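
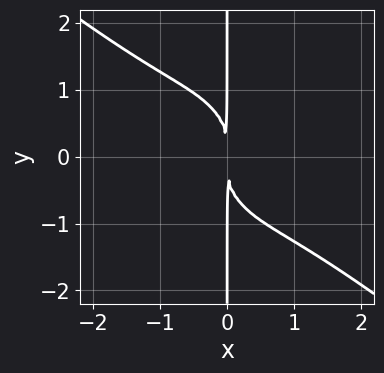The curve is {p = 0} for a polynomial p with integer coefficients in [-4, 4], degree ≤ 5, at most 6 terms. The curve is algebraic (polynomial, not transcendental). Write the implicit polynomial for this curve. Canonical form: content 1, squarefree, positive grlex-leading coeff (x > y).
2*x^4 + 2*x^3*y + x^2*y^2 + 2*x*y^3 + 3*x^2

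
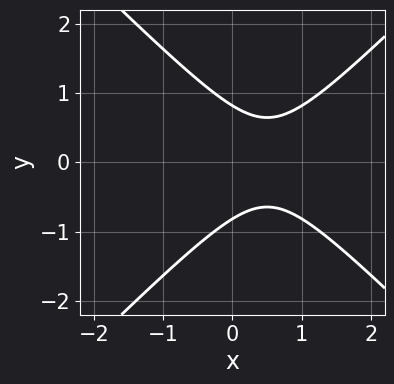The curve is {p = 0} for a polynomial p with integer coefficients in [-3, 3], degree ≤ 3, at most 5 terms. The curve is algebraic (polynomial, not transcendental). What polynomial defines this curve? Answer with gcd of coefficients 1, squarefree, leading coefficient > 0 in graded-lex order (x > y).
Degree: a generic line meets the curve in up to 2 points, so deg p = 2.
Symmetries: the y ↦ −y reflection is a symmetry, so y appears only in even powers.
From the axis intercepts and sections: the curve avoids every integer x-axis point in the box.
Matching integer coefficients to the picture gives p.

3*x^2 - 3*y^2 - 3*x + 2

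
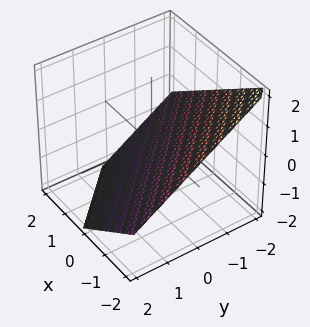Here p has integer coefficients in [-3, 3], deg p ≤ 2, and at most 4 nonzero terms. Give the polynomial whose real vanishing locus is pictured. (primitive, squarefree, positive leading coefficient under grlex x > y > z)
deg p = 1. Every cross-section is a straight line — this is a plane.
From the visible intercepts: one x-axis crossing is at x = -1; one y-axis crossing is at y = -1.
Matching integer coefficients to the picture gives p.

2*x + 2*y + 3*z + 2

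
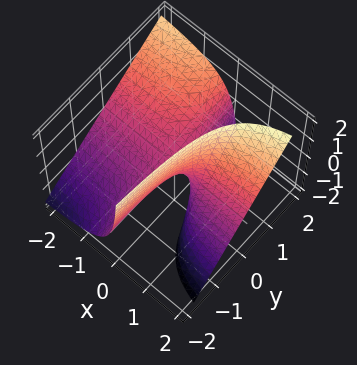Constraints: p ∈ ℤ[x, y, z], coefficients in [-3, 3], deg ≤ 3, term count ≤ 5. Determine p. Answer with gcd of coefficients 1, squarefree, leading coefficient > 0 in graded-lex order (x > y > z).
2*x*y - 2*x*z + z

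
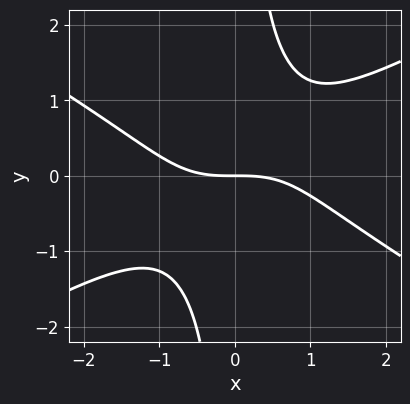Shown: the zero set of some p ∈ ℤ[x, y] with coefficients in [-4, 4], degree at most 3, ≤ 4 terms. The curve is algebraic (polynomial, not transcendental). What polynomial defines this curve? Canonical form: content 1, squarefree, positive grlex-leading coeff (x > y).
x^3 - 3*x*y^2 + 3*y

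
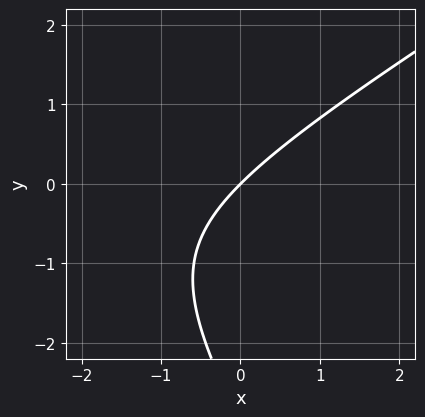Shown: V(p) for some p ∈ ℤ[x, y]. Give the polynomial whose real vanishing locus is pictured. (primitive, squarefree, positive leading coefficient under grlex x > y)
x^2 - x*y - y^2 + 3*x - 3*y

1. deg p = 2.
2. Against the integer gridlines: it crosses the y-axis at the gridline y = 0; one x-axis crossing is at x = 0.
3. Fitting integer coefficients to these (and the overall shape) gives p.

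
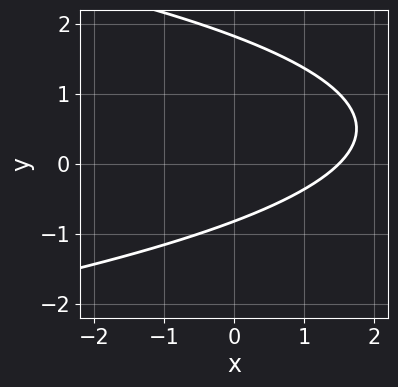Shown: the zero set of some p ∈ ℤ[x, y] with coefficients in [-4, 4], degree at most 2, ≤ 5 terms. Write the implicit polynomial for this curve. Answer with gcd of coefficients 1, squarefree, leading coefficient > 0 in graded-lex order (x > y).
2*y^2 + 2*x - 2*y - 3

(a) Degree: a generic line meets the curve in up to 2 points, so deg p = 2.
(b) The integer polynomial consistent with all of this is the stated p.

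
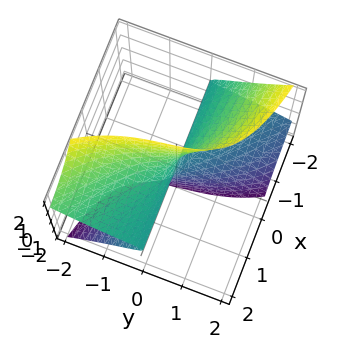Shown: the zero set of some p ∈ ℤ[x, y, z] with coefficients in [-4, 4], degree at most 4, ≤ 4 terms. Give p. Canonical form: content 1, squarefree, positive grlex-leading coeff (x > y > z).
First, the degree is 3 — no degree-2 surface has this shape.
Then, against the integer gridlines: every point of the x-axis in the box is on the surface; one y-axis crossing is at y = 0; the visible z-axis segment lies entirely on the surface.
Finally, assembling these constraints gives the stated polynomial.

2*x*y*z - 3*x*z^2 - y^3 - 2*y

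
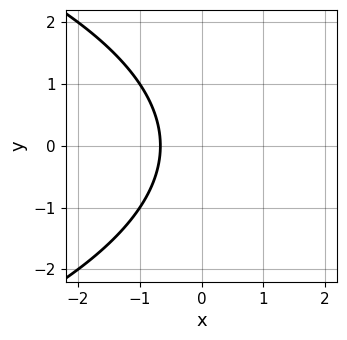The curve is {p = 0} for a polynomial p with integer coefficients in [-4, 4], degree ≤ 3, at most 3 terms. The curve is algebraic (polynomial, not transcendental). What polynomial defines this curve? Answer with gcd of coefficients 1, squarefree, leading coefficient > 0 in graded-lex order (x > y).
Degree: no degree-1 curve has this shape, so deg p = 2.
Symmetries: mirror symmetry y ↦ −y ⇒ only even powers of y.
Reading off the gridlines: it misses every integer gridline on the y-axis.
Assembling these constraints gives the stated polynomial.

y^2 + 3*x + 2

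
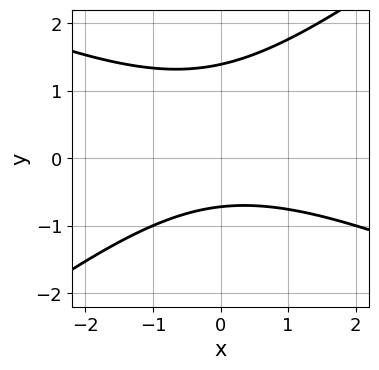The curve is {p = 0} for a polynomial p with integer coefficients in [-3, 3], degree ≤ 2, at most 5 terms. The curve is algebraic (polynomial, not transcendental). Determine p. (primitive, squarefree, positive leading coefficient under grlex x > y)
x^2 + x*y - 3*y^2 + 2*y + 3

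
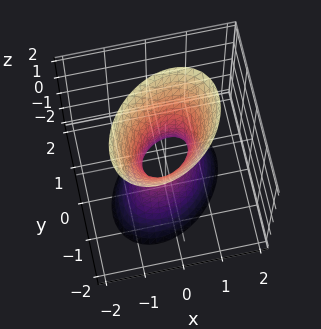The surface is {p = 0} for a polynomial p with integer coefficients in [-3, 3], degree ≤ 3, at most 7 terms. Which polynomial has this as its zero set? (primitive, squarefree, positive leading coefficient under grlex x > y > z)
3*x^2 - 2*x*y + 3*y^2 - z^2 - 1

deg p = 2. A generic line meets the surface in up to 2 points.
From the axis intercepts and sections: the surface avoids every integer z-axis point in the box.
Assembling these constraints gives the stated polynomial.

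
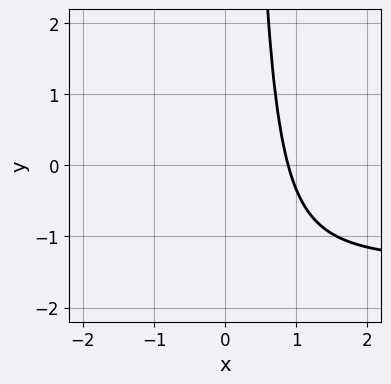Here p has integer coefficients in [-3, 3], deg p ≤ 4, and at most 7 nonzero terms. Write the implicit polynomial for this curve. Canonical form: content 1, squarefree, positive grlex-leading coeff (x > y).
deg p = 4. A generic line meets the curve in up to 4 points.
Against the integer gridlines: it misses every integer gridline on the y-axis.
Assembling these constraints gives the stated polynomial.

2*x^3*y + 3*x^3 + x^2*y + x - 3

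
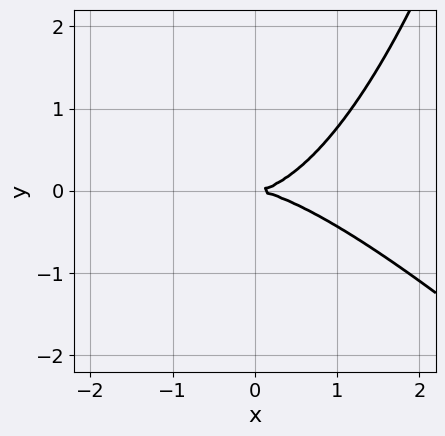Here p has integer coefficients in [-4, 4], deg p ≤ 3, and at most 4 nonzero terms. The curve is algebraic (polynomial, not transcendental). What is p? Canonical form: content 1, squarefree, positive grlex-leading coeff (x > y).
x^3 + x^2*y - 3*y^2

The degree is 3 — no degree-2 curve has this shape.
From the visible intercepts: it crosses the x-axis at the gridline x = 0; it crosses the y-axis at the gridline y = 0.
Matching integer coefficients to the picture gives p.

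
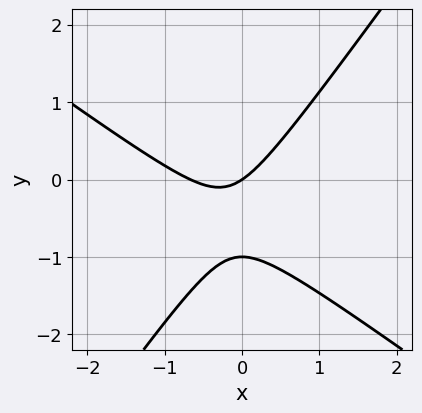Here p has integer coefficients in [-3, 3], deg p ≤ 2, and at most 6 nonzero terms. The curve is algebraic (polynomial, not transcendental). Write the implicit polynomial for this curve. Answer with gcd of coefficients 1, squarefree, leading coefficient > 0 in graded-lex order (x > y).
3*x^2 + 2*x*y - 3*y^2 + 2*x - 3*y

(a) Degree: a generic line meets the curve in up to 2 points, so deg p = 2.
(b) Observable constraints: the y-axis gridline crossings are at y ∈ {-1, 0}; it crosses the x-axis at the gridline x = 0.
(c) Together with the visible shape, these determine p as stated.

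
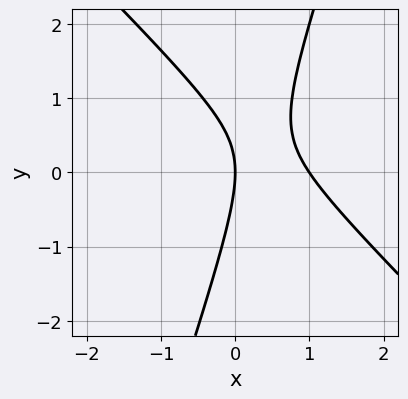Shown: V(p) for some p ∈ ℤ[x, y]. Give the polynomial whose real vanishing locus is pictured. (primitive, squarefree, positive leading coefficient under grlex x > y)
3*x^2 + 2*x*y - y^2 - 3*x

1. deg p = 2.
2. From the axis intercepts and sections: it crosses the y-axis at the gridline y = 0; the x-axis gridline crossings are at x ∈ {0, 1}.
3. Fitting integer coefficients to these (and the overall shape) gives p.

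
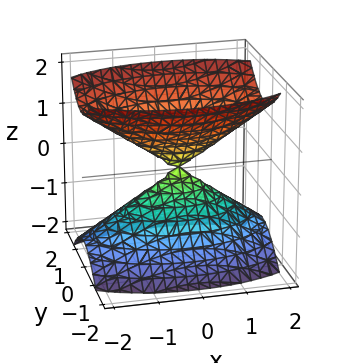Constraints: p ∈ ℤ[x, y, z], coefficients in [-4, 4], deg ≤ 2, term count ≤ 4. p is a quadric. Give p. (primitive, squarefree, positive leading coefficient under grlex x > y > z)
x^2 + 3*y^2 - 2*z^2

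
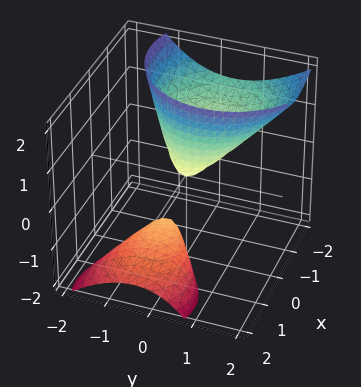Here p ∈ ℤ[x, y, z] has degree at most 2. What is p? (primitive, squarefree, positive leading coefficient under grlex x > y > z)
2*x^2 + 3*x*z + 2*y^2 - y*z - z

First, there are 2 components.
Then, degree: the shape is more complex than any degree-1 surface, so deg p = 2.
Next, checking where it meets the axes: it crosses the z-axis at the gridline z = 0; it crosses the y-axis at the gridline y = 0.
Finally, fitting integer coefficients to these (and the overall shape) gives p.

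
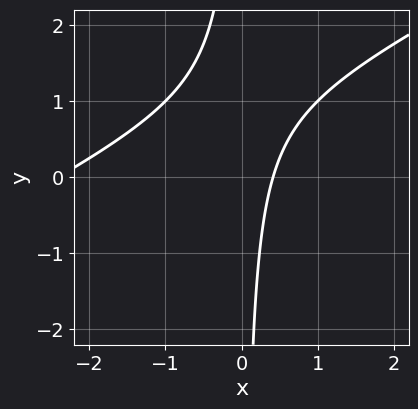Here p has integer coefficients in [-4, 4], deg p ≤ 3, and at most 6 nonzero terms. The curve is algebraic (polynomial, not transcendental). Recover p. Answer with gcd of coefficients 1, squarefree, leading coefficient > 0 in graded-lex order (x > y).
x^2 - 2*x*y + 2*x - 1

The degree is 2 — no degree-1 curve has this shape.
Reading off the gridlines: no y-intercept at any integer in the box.
These observations pin down the coefficients.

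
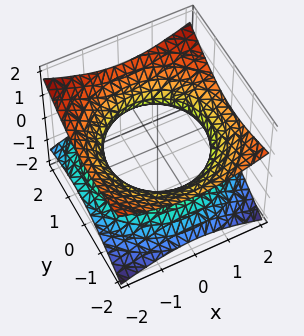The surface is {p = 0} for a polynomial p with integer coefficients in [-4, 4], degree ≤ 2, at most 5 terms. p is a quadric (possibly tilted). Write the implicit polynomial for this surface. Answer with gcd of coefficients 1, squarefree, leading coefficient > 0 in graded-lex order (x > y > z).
x^2 + y^2 + y*z - 3*z^2 - 2

1. The degree is 2 — the shape is more complex than any degree-1 surface.
2. From the visible intercepts: it misses every integer gridline on the z-axis.
3. Solving for integer coefficients yields p as stated.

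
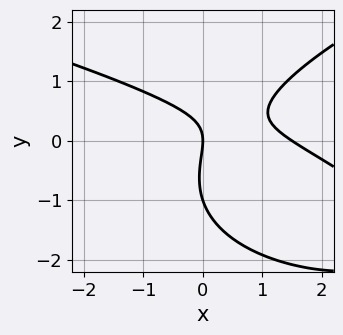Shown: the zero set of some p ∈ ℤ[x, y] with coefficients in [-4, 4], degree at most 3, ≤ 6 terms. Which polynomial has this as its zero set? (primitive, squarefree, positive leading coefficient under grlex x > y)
1. The degree is 3 — a generic line meets the curve in up to 3 points.
2. Reading off the gridlines: one x-axis crossing is at x = 0; the y-axis gridline crossings are at y ∈ {-1, 0}.
3. Solving for integer coefficients yields p as stated.

2*y^3 - 2*x^2 - 3*x*y + 2*y^2 + 3*x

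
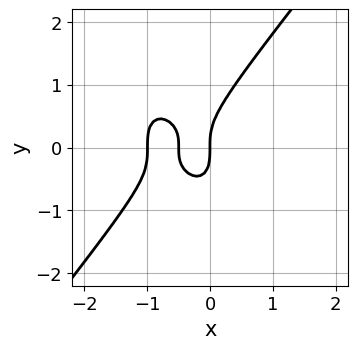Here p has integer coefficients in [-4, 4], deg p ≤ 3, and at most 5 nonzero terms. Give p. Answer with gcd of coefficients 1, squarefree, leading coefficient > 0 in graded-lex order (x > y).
First, the degree is 3 — no degree-2 curve has this shape.
Then, reading off the gridlines: it meets the y-axis at y = 0 (among the integer gridlines); among the integer gridlines, it crosses the x-axis at x ∈ {-1, 0}.
Finally, solving for integer coefficients yields p as stated.

2*x^3 - y^3 + 3*x^2 + x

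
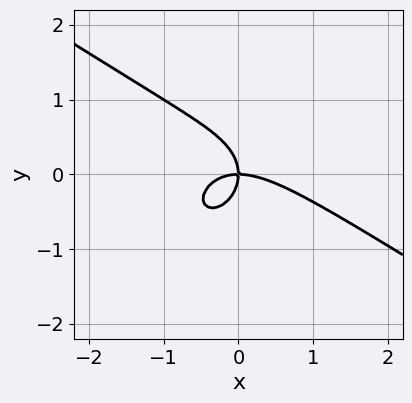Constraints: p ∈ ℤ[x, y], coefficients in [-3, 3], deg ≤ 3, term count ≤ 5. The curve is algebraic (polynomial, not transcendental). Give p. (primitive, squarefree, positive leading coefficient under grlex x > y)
First, degree: the shape is more complex than any degree-2 curve, so deg p = 3.
Then, reading off the gridlines: one y-axis crossing is at y = 0; it crosses the x-axis at the gridline x = 0.
Finally, the integer polynomial consistent with all of this is the stated p.

2*x^3 + 2*x^2*y + 3*y^3 + 3*x*y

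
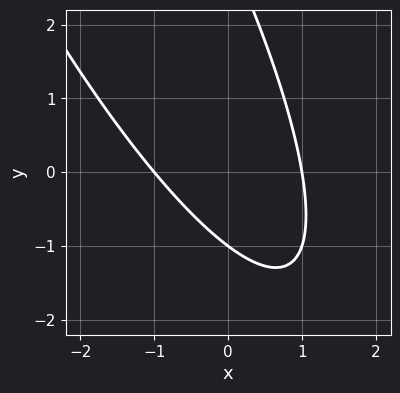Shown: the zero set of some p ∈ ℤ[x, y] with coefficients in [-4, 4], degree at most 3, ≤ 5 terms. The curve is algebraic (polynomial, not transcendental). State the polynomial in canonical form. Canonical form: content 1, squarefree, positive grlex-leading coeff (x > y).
3*x^2 + 3*x*y + y^2 - 2*y - 3

The degree is 2 — the shape is more complex than any degree-1 curve.
From the visible intercepts: it crosses the y-axis at the gridline y = -1; among the integer gridlines, it crosses the x-axis at x ∈ {-1, 1}.
Putting this together gives p.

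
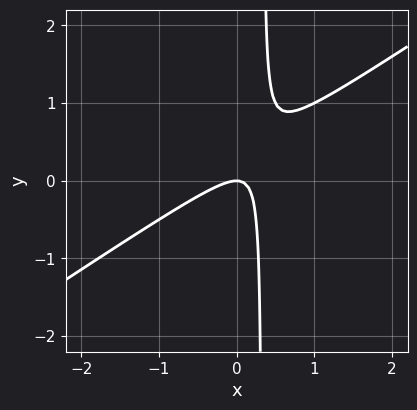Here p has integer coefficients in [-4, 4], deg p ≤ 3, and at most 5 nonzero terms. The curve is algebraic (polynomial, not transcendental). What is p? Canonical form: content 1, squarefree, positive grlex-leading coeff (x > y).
2*x^2 - 3*x*y + y

(a) deg p = 2.
(b) From the visible intercepts: one x-axis crossing is at x = 0; it crosses the y-axis at the gridline y = 0.
(c) Fitting integer coefficients to these (and the overall shape) gives p.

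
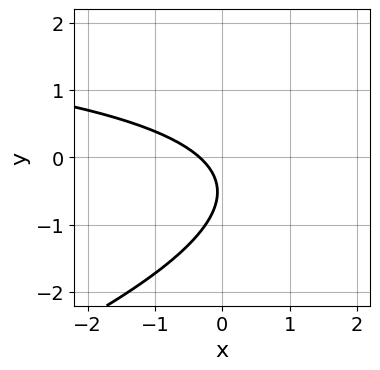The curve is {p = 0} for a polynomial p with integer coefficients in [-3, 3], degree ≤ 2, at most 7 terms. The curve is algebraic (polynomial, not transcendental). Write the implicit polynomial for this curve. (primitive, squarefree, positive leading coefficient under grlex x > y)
x*y - 3*y^2 - 3*x - 3*y - 1

(a) The degree is 2 — the shape is more complex than any degree-1 curve.
(b) Checking where it meets the axes: the curve avoids every integer y-axis point in the box.
(c) The integer polynomial consistent with all of this is the stated p.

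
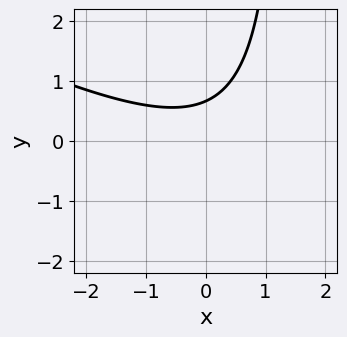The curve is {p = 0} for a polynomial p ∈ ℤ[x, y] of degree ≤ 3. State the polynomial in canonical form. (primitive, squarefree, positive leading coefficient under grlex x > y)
x^2 + 2*x*y - 3*y + 2

(a) deg p = 2.
(b) Against the integer gridlines: it misses every integer gridline on the x-axis.
(c) Fitting integer coefficients to these (and the overall shape) gives p.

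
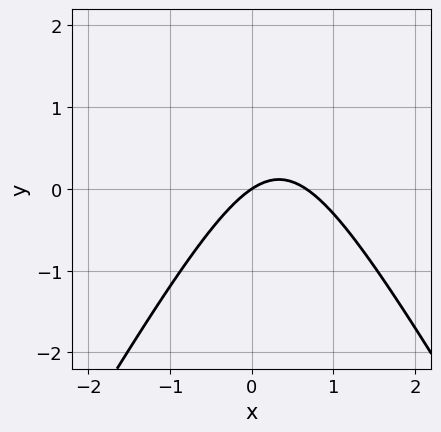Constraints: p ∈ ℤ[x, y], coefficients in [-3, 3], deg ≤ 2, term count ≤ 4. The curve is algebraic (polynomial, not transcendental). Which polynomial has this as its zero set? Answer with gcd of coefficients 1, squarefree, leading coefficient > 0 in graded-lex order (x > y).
deg p = 2. A generic line meets the curve in up to 2 points.
Against the integer gridlines: one x-axis crossing is at x = 0; it meets the y-axis at y = 0 (among the integer gridlines).
Fitting integer coefficients to these (and the overall shape) gives p.

3*x^2 - y^2 - 2*x + 3*y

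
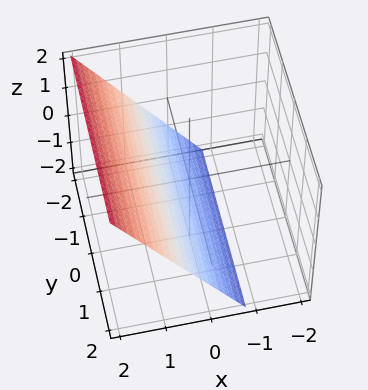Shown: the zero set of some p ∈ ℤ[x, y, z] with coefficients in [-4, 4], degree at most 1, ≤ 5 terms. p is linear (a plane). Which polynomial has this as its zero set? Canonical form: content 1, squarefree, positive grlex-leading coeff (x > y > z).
3*x - 2*z - 2

(a) deg p = 1.
(b) Checking where it meets the axes: one z-axis crossing is at z = -1; it misses every integer gridline on the y-axis.
(c) The integer polynomial consistent with all of this is the stated p.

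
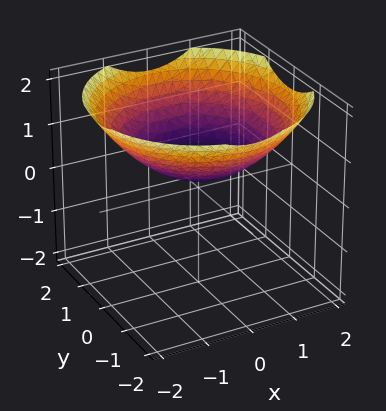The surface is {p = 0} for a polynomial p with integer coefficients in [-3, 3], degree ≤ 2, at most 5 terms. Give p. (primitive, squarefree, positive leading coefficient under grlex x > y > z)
1. deg p = 2. No degree-1 surface has this shape.
2. Symmetry: every cross-section ⟂ z is a circle, so x, y appear only via x² + y².
3. From the axis intercepts and sections: a circular section at z = 1 has radius between 1 and 2; it misses every integer gridline on the x-axis; the surface avoids every integer y-axis point in the box.
4. The integer polynomial consistent with all of this is the stated p.

x^2 + y^2 - 3*z + 1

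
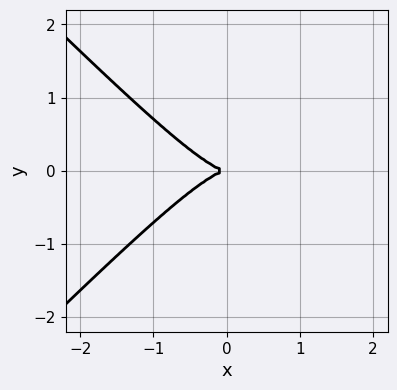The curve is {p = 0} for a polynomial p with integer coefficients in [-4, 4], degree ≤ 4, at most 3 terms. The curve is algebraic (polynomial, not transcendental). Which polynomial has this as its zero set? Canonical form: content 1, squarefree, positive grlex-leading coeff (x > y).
x^3 - x*y^2 + y^2

The degree is 3 — no degree-2 curve has this shape.
Symmetries: it's symmetric under y → −y, forcing even powers of y.
Checking where it meets the axes: it crosses the y-axis at the gridline y = 0; one x-axis crossing is at x = 0.
These observations pin down the coefficients.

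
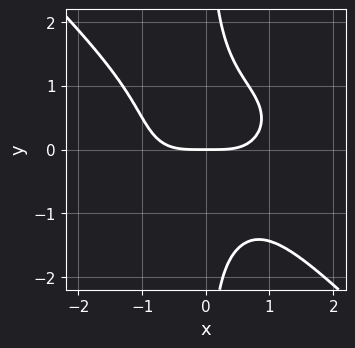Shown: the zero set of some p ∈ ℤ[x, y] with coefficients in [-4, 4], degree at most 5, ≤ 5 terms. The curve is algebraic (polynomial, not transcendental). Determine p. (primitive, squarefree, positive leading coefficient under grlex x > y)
x^4 + x^2*y^2 + 2*x*y^3 - 2*y

First, the degree is 4 — no degree-3 curve has this shape.
Then, checking where it meets the axes: it meets the x-axis at x = 0 (among the integer gridlines); one y-axis crossing is at y = 0.
Finally, the integer polynomial consistent with all of this is the stated p.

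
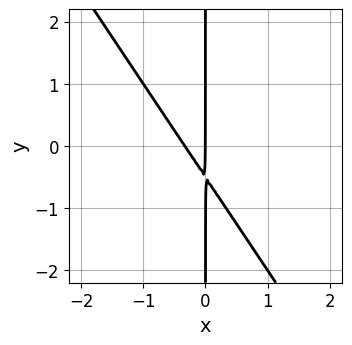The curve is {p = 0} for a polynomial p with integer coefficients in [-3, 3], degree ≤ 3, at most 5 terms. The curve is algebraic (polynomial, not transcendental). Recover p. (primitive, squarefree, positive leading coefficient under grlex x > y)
3*x^2 + 2*x*y + x

The degree is 2 — a generic line meets the curve in up to 2 points.
Observable constraints: one x-axis crossing is at x = 0; the visible y-axis segment lies entirely on the curve.
Matching integer coefficients to the picture gives p.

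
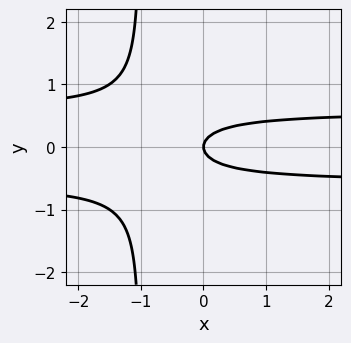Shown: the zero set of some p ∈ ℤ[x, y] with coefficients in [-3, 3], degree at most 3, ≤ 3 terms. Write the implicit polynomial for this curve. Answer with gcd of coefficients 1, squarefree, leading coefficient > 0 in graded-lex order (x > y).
deg p = 3. No degree-2 curve has this shape.
Symmetries: it's symmetric under y → −y, forcing even powers of y.
Reading off the gridlines: it meets the y-axis at y = 0 (among the integer gridlines); it crosses the x-axis at the gridline x = 0.
Matching integer coefficients to the picture gives p.

3*x*y^2 + 3*y^2 - x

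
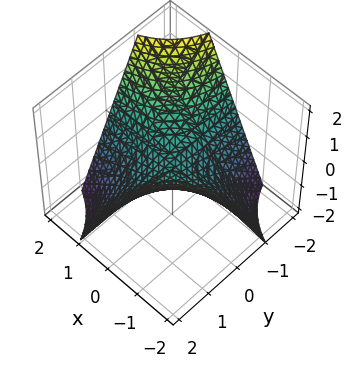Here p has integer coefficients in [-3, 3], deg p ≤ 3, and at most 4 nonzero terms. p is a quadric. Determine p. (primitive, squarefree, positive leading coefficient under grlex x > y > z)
1. The degree is 2 — a hyperbolic paraboloid; a quadric.
2. Reading off the gridlines: the visible y-axis segment lies entirely on the surface; the visible x-axis segment lies entirely on the surface; it crosses the z-axis at the gridline z = 0.
3. The integer polynomial consistent with all of this is the stated p.

x*y + z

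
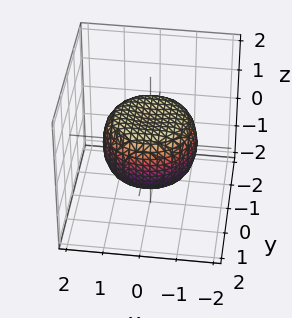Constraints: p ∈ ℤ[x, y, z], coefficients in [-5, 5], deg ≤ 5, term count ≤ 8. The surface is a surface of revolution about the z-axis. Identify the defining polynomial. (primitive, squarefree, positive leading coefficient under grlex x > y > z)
1. deg p = 4. A generic line meets the surface in up to 4 points.
2. Symmetries: rotational symmetry about the z-axis ⇒ p depends on x, y only through x² + y².
3. Against the integer gridlines: a circular section at z = 0 has radius between 1 and 2.
4. Matching integer coefficients to the picture gives p.

2*x^4 + 4*x^2*y^2 + 2*y^4 - 2*x^2 - 2*y^2 + 3*z^2 - 2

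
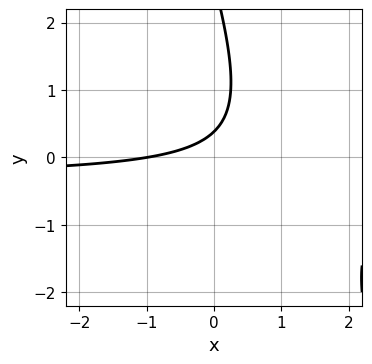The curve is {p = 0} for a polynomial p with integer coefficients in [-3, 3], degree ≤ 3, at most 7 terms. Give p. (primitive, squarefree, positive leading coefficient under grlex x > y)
1. The degree is 2 — no degree-1 curve has this shape.
2. Against the integer gridlines: it crosses the x-axis at the gridline x = -1.
3. Matching integer coefficients to the picture gives p.

3*x*y + y^2 + x - 3*y + 1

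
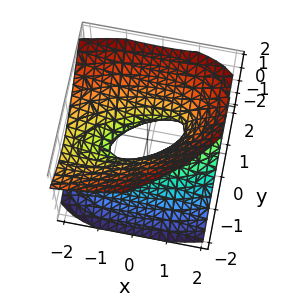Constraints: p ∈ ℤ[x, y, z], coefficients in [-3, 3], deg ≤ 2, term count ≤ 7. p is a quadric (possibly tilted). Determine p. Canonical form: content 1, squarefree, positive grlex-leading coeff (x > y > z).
x^2 - 2*x*y + 2*x*z + 3*y^2 - 3*z^2 - 1

deg p = 2. The shape is more complex than any degree-1 surface.
From the visible intercepts: the x-axis gridline crossings are at x ∈ {-1, 1}; no z-intercept at any integer in the box.
Fitting integer coefficients to these (and the overall shape) gives p.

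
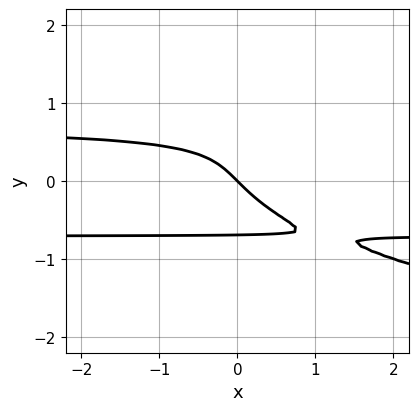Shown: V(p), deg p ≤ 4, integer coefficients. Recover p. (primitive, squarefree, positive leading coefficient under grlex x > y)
(a) deg p = 4.
(b) Reading off the gridlines: one x-axis crossing is at x = 0; it meets the y-axis at y = 0 (among the integer gridlines).
(c) These observations pin down the coefficients.

3*y^4 - 2*x*y^2 + x + y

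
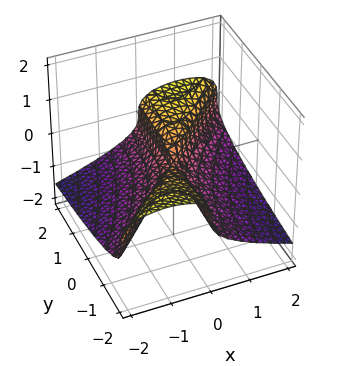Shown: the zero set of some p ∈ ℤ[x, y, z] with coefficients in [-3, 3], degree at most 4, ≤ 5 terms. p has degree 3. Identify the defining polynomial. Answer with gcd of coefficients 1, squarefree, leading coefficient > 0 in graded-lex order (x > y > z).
3*z^3 + x^2 - x*y

(a) deg p = 3. The shape is more complex than any degree-2 surface.
(b) Against the integer gridlines: it crosses the x-axis at the gridline x = 0; the visible y-axis segment lies entirely on the surface.
(c) Fitting integer coefficients to these (and the overall shape) gives p.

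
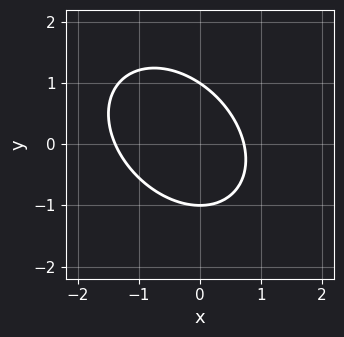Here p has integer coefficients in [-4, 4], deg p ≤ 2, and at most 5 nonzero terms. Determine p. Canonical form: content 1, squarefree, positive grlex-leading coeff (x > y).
1. deg p = 2.
2. From the visible intercepts: among the integer gridlines, it crosses the y-axis at y ∈ {-1, 1}.
3. Putting this together gives p.

3*x^2 + 2*x*y + 3*y^2 + 2*x - 3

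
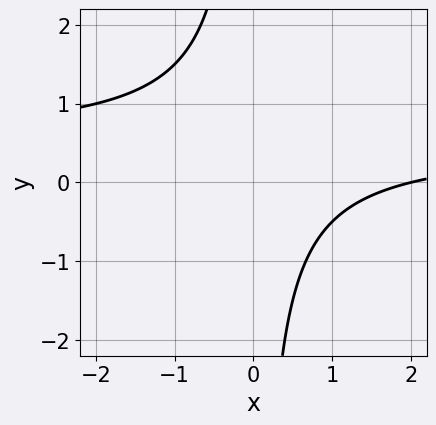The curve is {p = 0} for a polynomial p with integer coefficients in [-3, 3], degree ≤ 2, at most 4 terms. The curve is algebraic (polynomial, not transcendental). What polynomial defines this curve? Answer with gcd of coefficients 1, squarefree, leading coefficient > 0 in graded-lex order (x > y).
deg p = 2. A generic line meets the curve in up to 2 points.
Against the integer gridlines: it crosses the x-axis at the gridline x = 2; it misses every integer gridline on the y-axis.
The integer polynomial consistent with all of this is the stated p.

2*x*y - x + 2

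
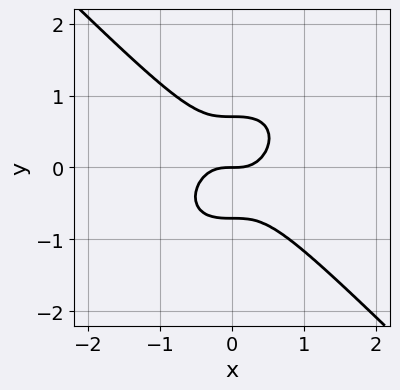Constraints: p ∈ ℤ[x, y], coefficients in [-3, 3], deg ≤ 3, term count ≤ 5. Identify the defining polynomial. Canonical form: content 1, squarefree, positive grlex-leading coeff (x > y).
(a) The degree is 3 — no degree-2 curve has this shape.
(b) Observable constraints: one y-axis crossing is at y = 0; one x-axis crossing is at x = 0.
(c) These observations pin down the coefficients.

2*x^3 + 2*y^3 - y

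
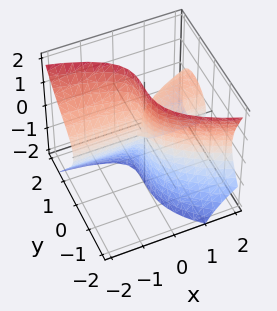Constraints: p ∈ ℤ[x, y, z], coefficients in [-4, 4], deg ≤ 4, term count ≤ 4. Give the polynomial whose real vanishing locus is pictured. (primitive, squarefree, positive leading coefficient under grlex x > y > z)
(a) deg p = 3. The shape is more complex than any degree-2 surface.
(b) Observable constraints: one y-axis crossing is at y = 0; the visible z-axis segment lies entirely on the surface; every point of the x-axis in the box is on the surface.
(c) The integer polynomial consistent with all of this is the stated p.

x*y*z + 2*x*z^2 + 2*y^3 - 3*x*y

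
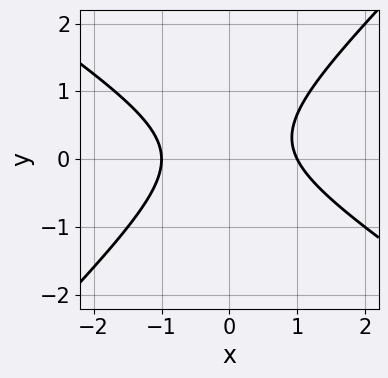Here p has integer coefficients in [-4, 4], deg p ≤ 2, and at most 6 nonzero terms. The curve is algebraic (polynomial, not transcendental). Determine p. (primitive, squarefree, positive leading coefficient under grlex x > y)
(a) The degree is 2 — the shape is more complex than any degree-1 curve.
(b) From the visible intercepts: the x-axis gridline crossings are at x ∈ {-1, 1}; no y-intercept at any integer in the box.
(c) Matching integer coefficients to the picture gives p.

2*x^2 + x*y - 3*y^2 + y - 2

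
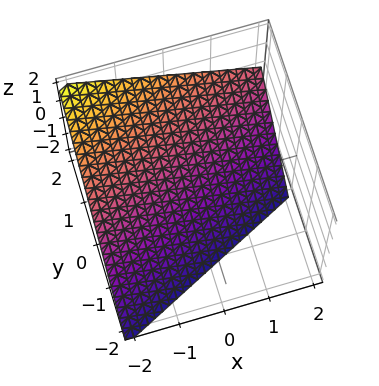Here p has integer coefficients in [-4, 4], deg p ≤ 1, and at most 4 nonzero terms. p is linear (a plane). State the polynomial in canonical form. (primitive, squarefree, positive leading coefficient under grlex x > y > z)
x - 2*y + 2*z + 2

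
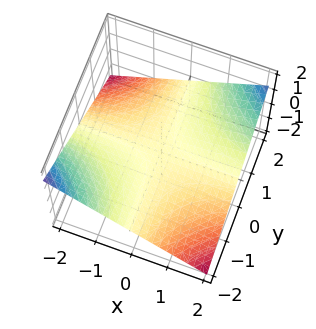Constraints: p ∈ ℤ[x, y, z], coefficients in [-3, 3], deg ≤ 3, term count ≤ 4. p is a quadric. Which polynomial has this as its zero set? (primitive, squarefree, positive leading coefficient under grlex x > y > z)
First, deg p = 2. A saddle surface; a quadric.
Next, reading off the gridlines: it crosses the z-axis at the gridline z = 0; the visible x-axis segment lies entirely on the surface; the visible y-axis segment lies entirely on the surface.
Finally, assembling these constraints gives the stated polynomial.

x*y - 3*z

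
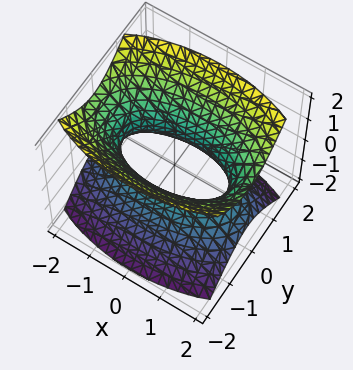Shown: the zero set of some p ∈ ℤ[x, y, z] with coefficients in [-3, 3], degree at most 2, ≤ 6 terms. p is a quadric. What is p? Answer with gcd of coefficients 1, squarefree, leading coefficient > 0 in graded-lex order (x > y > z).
(a) Degree: one connected sheet with a waist; a quadric, so deg p = 2.
(b) Symmetries: mirror symmetry y ↦ −y ⇒ only even powers of y; mirror symmetry x ↦ −x ⇒ only even powers of x; the z ↦ −z reflection is a symmetry, so z appears only in even powers.
(c) Reading off the gridlines: the surface avoids every integer z-axis point in the box.
(d) Matching integer coefficients to the picture gives p.

x^2 + 3*y^2 - 2*z^2 - 2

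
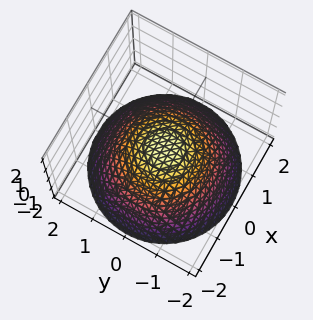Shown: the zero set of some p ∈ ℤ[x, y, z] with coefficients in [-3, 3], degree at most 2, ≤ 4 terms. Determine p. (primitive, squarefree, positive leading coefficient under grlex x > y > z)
x^2 + y^2 + 2*z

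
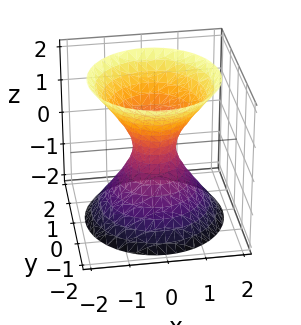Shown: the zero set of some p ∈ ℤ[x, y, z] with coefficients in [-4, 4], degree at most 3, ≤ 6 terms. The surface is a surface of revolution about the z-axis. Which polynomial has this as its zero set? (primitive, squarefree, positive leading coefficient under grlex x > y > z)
3*x^2 + 3*y^2 - 2*z^2 - 1

Degree: a generic line meets the surface in up to 2 points, so deg p = 2.
Symmetry: the surface is invariant under rotation about z: p = q(x² + y², z).
From the axis intercepts and sections: it misses every integer gridline on the z-axis; a circular section at z = -1 has radius exactly 1.
Solving for integer coefficients yields p as stated.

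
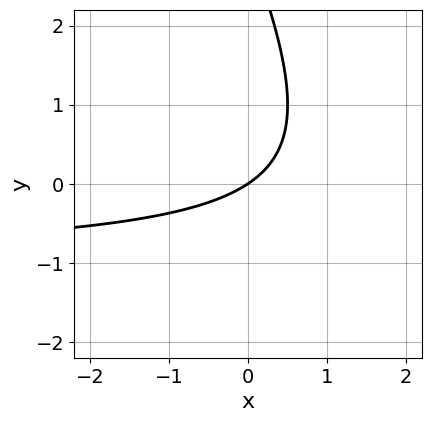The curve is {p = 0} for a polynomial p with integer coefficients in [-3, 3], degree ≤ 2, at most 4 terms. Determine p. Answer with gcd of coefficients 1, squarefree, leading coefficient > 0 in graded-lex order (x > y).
1. deg p = 2.
2. Observable constraints: it meets the y-axis at y = 0 (among the integer gridlines); one x-axis crossing is at x = 0.
3. Together with the visible shape, these determine p as stated.

2*x*y + y^2 + 2*x - 3*y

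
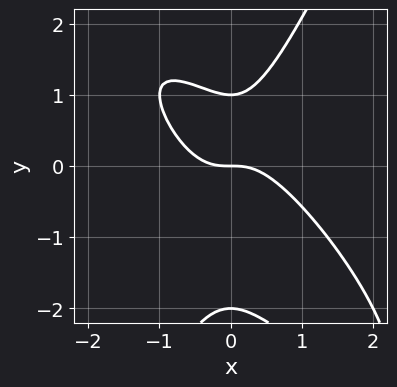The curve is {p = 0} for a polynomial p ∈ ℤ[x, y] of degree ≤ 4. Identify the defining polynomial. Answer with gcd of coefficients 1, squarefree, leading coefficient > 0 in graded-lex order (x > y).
3*x^3 + 3*x^2*y - y^3 - y^2 + 2*y

First, the degree is 3 — the shape is more complex than any degree-2 curve.
Next, against the integer gridlines: it meets the x-axis at x = 0 (among the integer gridlines); the y-axis gridline crossings are at y ∈ {-2, 0, 1}.
Finally, solving for integer coefficients yields p as stated.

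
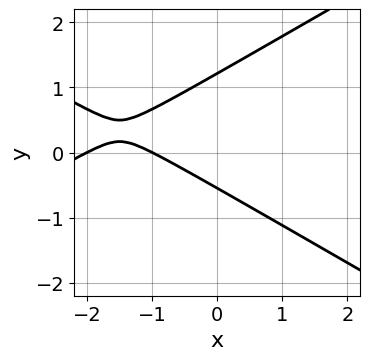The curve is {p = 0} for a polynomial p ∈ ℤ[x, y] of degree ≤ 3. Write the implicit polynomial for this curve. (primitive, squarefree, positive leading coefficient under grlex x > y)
deg p = 2.
From the axis intercepts and sections: the x-axis gridline crossings are at x ∈ {-2, -1}.
Together with the visible shape, these determine p as stated.

x^2 - 3*y^2 + 3*x + 2*y + 2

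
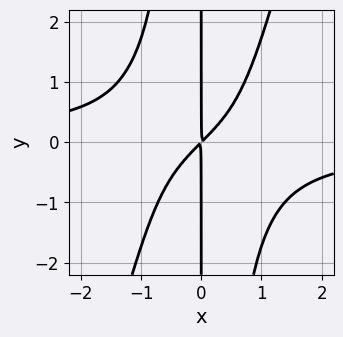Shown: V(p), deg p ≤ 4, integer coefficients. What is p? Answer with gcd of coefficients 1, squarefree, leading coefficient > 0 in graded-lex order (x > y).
3*x^3*y - x^2*y^2 + 3*x^2 - 3*x*y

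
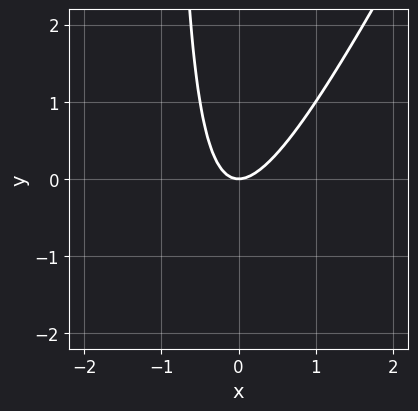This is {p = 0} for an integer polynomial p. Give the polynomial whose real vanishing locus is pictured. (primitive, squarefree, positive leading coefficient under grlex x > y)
(a) deg p = 2. No degree-1 curve has this shape.
(b) Observable constraints: it meets the x-axis at x = 0 (among the integer gridlines); it meets the y-axis at y = 0 (among the integer gridlines).
(c) Matching integer coefficients to the picture gives p.

2*x^2 - x*y - y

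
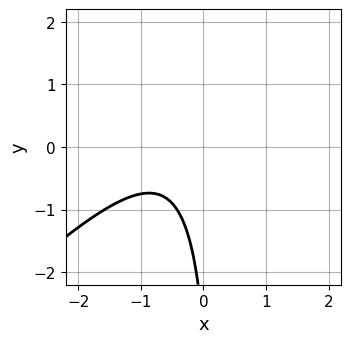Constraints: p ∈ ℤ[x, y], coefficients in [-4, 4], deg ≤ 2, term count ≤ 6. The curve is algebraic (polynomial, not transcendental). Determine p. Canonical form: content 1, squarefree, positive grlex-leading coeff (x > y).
3*x^2 - 3*x*y + 3*x + y + 3

(a) The degree is 2 — no degree-1 curve has this shape.
(b) Reading off the gridlines: no x-intercept at any integer in the box; it misses every integer gridline on the y-axis.
(c) Assembling these constraints gives the stated polynomial.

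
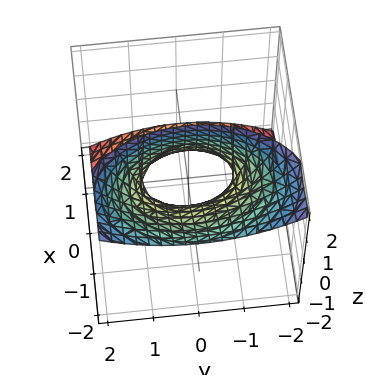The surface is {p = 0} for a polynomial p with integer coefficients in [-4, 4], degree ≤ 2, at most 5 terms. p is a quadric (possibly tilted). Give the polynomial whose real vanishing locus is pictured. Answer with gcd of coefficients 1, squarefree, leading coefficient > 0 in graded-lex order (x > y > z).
2*x^2 + 3*x*z + y^2 - 1

First, the degree is 2 — no degree-1 surface has this shape.
Then, checking where it meets the axes: the y-axis gridline crossings are at y ∈ {-1, 1}; it misses every integer gridline on the z-axis.
Finally, together with the visible shape, these determine p as stated.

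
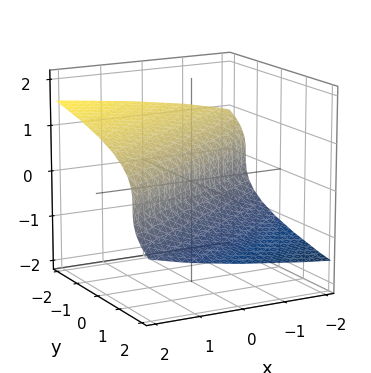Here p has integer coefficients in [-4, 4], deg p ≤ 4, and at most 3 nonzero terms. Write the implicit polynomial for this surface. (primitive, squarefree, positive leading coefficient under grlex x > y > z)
3*z^3 - 2*x + 3*y

1. Degree: no degree-2 surface has this shape, so deg p = 3.
2. Checking where it meets the axes: one y-axis crossing is at y = 0; it crosses the x-axis at the gridline x = 0.
3. Together with the visible shape, these determine p as stated.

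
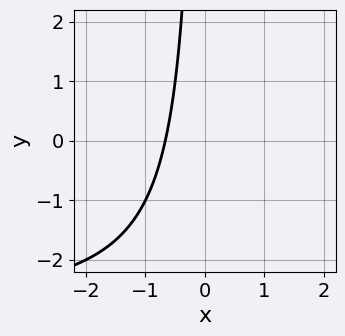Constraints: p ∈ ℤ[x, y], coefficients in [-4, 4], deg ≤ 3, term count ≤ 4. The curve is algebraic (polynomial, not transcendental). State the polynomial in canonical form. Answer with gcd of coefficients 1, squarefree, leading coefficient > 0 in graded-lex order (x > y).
x*y + 3*x + 2

First, the degree is 2 — the shape is more complex than any degree-1 curve.
Next, observable constraints: it misses every integer gridline on the y-axis.
Finally, assembling these constraints gives the stated polynomial.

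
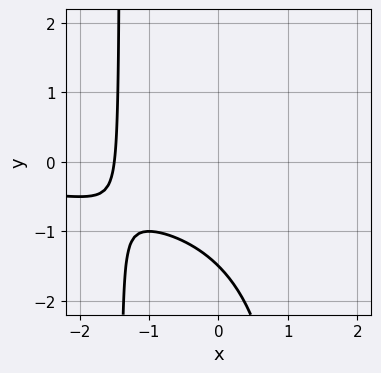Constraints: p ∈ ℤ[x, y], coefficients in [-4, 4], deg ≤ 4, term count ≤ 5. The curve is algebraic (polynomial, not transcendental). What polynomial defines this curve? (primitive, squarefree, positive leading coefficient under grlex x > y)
Degree: no degree-2 curve has this shape, so deg p = 3.
Solving for integer coefficients yields p as stated.

x^2*y - 2*x - 2*y - 3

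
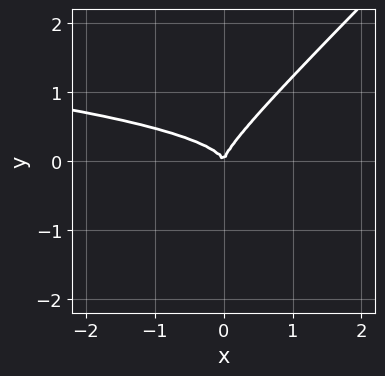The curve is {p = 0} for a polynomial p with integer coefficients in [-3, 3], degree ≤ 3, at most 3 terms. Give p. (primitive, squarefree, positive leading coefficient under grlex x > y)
3*x*y^2 - 3*y^3 + x^2

1. Degree: the shape is more complex than any degree-2 curve, so deg p = 3.
2. Observable constraints: it meets the y-axis at y = 0 (among the integer gridlines); it crosses the x-axis at the gridline x = 0.
3. Together with the visible shape, these determine p as stated.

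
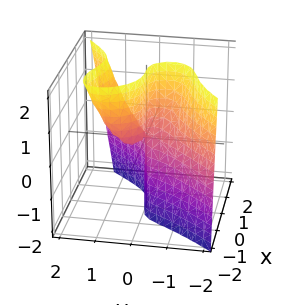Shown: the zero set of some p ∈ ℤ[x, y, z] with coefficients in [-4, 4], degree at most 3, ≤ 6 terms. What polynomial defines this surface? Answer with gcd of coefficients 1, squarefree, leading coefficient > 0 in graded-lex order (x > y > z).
First, the degree is 3 — the shape is more complex than any degree-2 surface.
Next, from the axis intercepts and sections: it crosses the x-axis at the gridline x = 0; every point of the z-axis in the box is on the surface; it meets the y-axis at y = 0 (among the integer gridlines).
Finally, together with the visible shape, these determine p as stated.

x^3 - y^3 - x*y + y*z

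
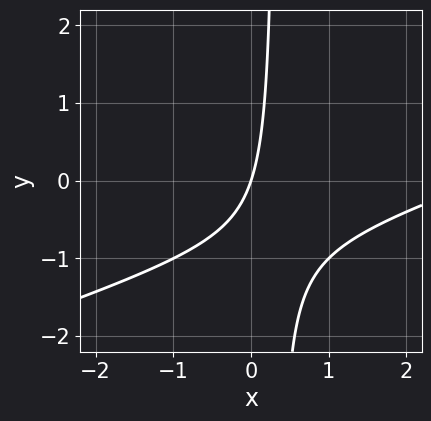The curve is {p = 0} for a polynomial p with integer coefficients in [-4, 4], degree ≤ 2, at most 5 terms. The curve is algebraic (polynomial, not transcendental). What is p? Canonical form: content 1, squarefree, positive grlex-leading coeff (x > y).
First, deg p = 2. The shape is more complex than any degree-1 curve.
Then, from the axis intercepts and sections: one y-axis crossing is at y = 0; it meets the x-axis at x = 0 (among the integer gridlines).
Finally, the integer polynomial consistent with all of this is the stated p.

x^2 - 3*x*y - 3*x + y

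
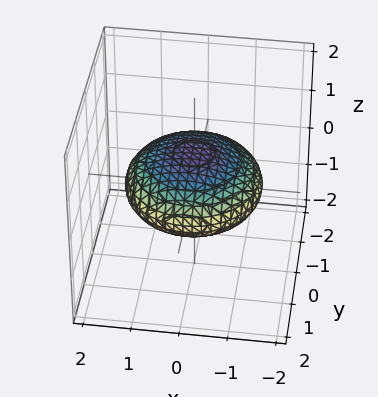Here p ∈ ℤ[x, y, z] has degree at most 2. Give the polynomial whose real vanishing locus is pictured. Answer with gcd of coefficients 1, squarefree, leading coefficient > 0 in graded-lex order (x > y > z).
First, deg p = 2. A closed, bounded, convex surface; a quadric.
Then, symmetries: it's symmetric under z → −z, forcing even powers of z; the surface is invariant under rotation about z: p = q(x² + y², z).
Next, against the integer gridlines: a circular section at z = 0 has radius between 1 and 2.
Finally, matching integer coefficients to the picture gives p.

x^2 + y^2 + 3*z^2 - 2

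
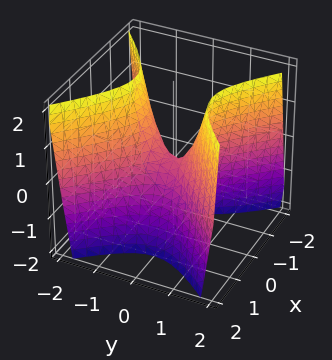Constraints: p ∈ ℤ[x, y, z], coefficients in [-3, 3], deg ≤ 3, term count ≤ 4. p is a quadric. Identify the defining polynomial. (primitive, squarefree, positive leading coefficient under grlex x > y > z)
2*x^2 - 2*y^2 + z

(a) deg p = 2.
(b) Symmetries: it's symmetric under x → −x, forcing even powers of x; the y ↦ −y reflection is a symmetry, so y appears only in even powers.
(c) From the visible intercepts: one y-axis crossing is at y = 0; it meets the z-axis at z = 0 (among the integer gridlines); one x-axis crossing is at x = 0.
(d) Solving for integer coefficients yields p as stated.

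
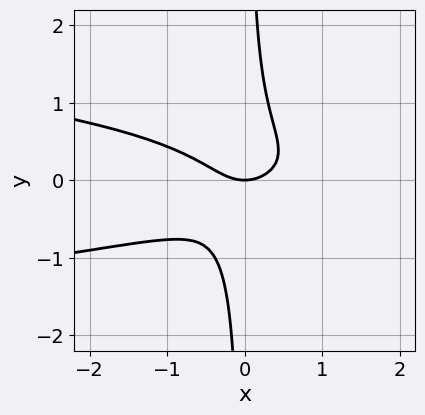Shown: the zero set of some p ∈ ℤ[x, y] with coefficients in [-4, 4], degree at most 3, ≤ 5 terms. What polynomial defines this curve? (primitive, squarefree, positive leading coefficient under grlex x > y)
3*x*y^2 + x^2 - y

(a) The degree is 3 — the shape is more complex than any degree-2 curve.
(b) From the visible intercepts: it crosses the y-axis at the gridline y = 0; one x-axis crossing is at x = 0.
(c) Assembling these constraints gives the stated polynomial.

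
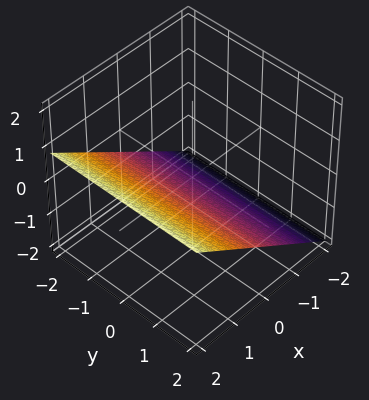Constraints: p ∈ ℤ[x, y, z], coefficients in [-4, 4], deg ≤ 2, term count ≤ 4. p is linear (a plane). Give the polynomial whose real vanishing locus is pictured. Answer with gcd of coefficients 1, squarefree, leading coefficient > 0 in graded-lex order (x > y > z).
First, degree: every cross-section is a straight line — this is a plane, so deg p = 1.
Then, against the integer gridlines: no y-intercept at any integer in the box; one x-axis crossing is at x = 1.
Finally, solving for integer coefficients yields p as stated.

2*x - 3*z - 2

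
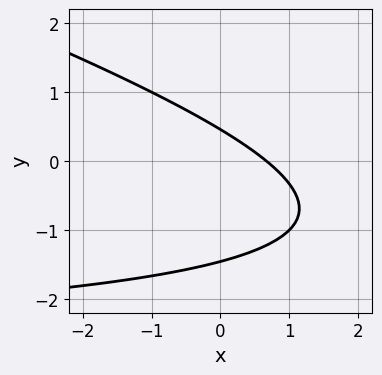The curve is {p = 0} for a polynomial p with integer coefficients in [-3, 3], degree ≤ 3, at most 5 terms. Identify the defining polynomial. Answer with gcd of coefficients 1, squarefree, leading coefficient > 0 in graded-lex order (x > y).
deg p = 2. The shape is more complex than any degree-1 curve.
The integer polynomial consistent with all of this is the stated p.

x*y + 3*y^2 + 3*x + 3*y - 2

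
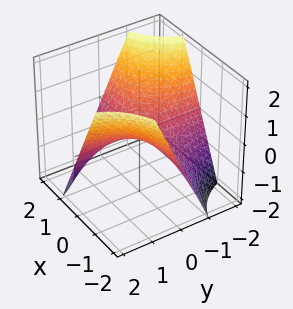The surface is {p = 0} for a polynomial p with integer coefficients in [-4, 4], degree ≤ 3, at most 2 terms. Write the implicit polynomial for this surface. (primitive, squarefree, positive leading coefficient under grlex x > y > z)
First, degree: a hyperbolic paraboloid; a quadric, so deg p = 2.
Next, checking where it meets the axes: every point of the x-axis in the box is on the surface; it crosses the z-axis at the gridline z = 0; the visible y-axis segment lies entirely on the surface.
Finally, assembling these constraints gives the stated polynomial.

x*y + z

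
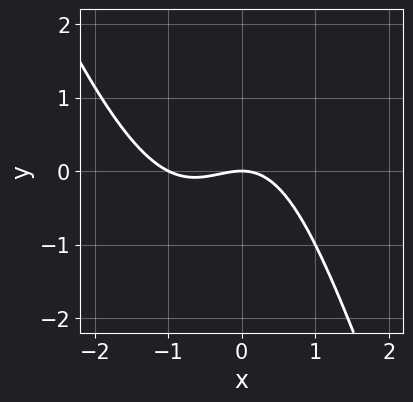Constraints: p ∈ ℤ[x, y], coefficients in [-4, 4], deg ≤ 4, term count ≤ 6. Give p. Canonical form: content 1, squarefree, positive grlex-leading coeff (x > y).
1. deg p = 3. No degree-2 curve has this shape.
2. Against the integer gridlines: it crosses the y-axis at the gridline y = 0; the x-axis gridline crossings are at x ∈ {-1, 0}.
3. The integer polynomial consistent with all of this is the stated p.

2*x^3 + x^2*y + 2*x^2 + 3*y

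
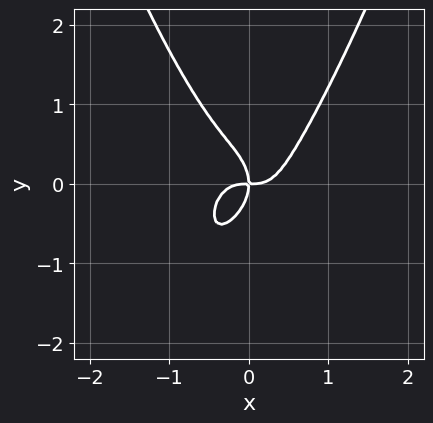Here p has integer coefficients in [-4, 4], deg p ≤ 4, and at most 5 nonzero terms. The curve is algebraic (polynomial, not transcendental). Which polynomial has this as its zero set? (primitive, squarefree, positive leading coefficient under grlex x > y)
3*x^4 - y^3 - x*y

(a) Degree: no degree-3 curve has this shape, so deg p = 4.
(b) From the axis intercepts and sections: it crosses the y-axis at the gridline y = 0; it meets the x-axis at x = 0 (among the integer gridlines).
(c) Assembling these constraints gives the stated polynomial.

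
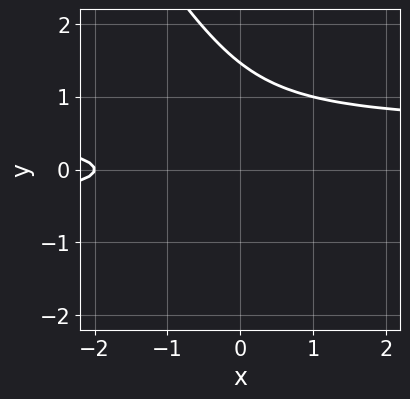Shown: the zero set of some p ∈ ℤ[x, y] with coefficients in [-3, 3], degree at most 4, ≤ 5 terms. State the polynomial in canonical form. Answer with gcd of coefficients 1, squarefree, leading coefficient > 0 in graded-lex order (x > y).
1. deg p = 3.
2. Reading off the gridlines: one x-axis crossing is at x = -2.
3. Fitting integer coefficients to these (and the overall shape) gives p.

3*x*y^2 + 2*y^3 - 2*y^2 - x - 2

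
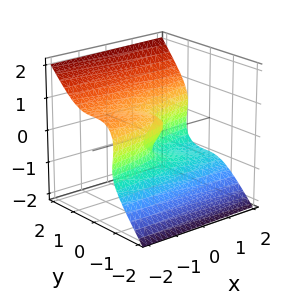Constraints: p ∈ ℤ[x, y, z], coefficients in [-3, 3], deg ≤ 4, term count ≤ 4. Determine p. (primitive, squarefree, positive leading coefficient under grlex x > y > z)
3*y^3 - 3*z^3 - x + z

1. deg p = 3.
2. Reading off the gridlines: one z-axis crossing is at z = 0; it meets the x-axis at x = 0 (among the integer gridlines); it meets the y-axis at y = 0 (among the integer gridlines).
3. These observations pin down the coefficients.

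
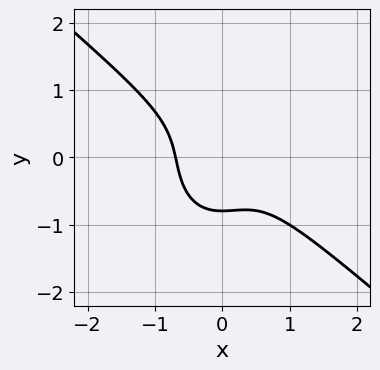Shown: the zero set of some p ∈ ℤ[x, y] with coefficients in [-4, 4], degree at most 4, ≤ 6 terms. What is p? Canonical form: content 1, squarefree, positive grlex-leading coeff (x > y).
3*x^3 + 2*x^2*y + 2*y^3 + 1

(a) Degree: the shape is more complex than any degree-2 curve, so deg p = 3.
(b) Solving for integer coefficients yields p as stated.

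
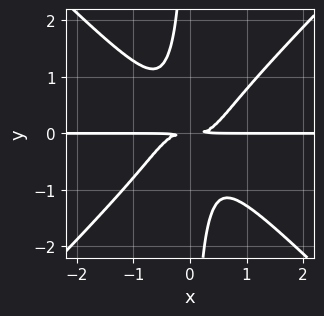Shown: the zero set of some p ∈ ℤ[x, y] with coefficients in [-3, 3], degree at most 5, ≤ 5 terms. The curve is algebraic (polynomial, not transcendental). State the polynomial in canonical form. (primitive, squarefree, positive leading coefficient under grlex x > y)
2*x^3*y - 2*x*y^3 - y^2

First, deg p = 4. A generic line meets the curve in up to 4 points.
Next, against the integer gridlines: the visible x-axis segment lies entirely on the curve.
Finally, fitting integer coefficients to these (and the overall shape) gives p.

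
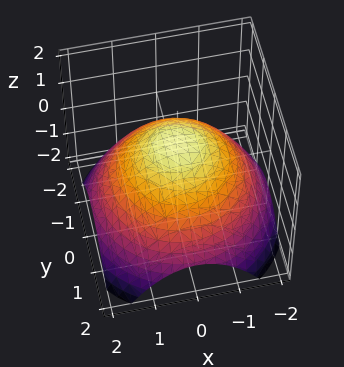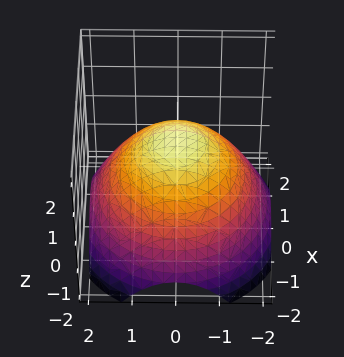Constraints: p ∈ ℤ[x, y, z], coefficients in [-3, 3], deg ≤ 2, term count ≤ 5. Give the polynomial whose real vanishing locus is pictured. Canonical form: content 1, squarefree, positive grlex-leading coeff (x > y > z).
x^2 + y^2 + 2*z - 2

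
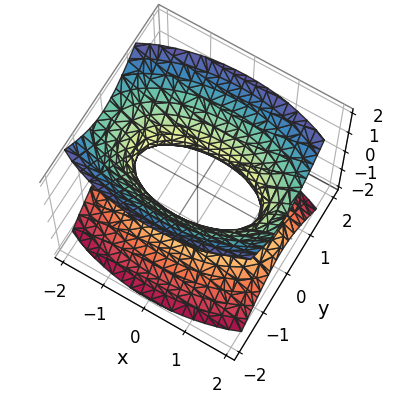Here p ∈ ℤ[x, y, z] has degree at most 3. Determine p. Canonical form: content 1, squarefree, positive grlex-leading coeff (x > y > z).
1. deg p = 2.
2. Symmetries: it's symmetric under z → −z, forcing even powers of z; the x ↦ −x reflection is a symmetry, so x appears only in even powers; it's symmetric under y → −y, forcing even powers of y.
3. From the axis intercepts and sections: the surface avoids every integer z-axis point in the box.
4. Putting this together gives p.

x^2 + 3*y^2 - 2*z^2 - 2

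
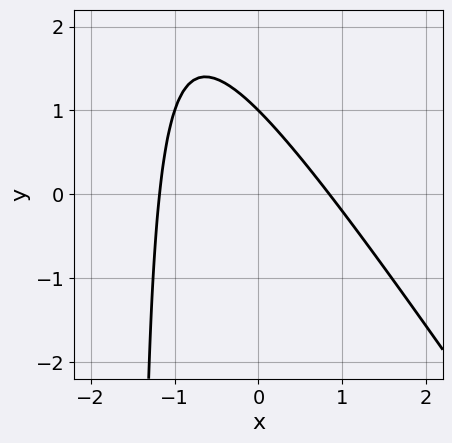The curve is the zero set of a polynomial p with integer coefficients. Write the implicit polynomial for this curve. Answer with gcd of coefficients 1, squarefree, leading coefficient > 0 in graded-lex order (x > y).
3*x^2 + 2*x*y + x + 3*y - 3

deg p = 2. No degree-1 curve has this shape.
Observable constraints: it crosses the y-axis at the gridline y = 1.
The integer polynomial consistent with all of this is the stated p.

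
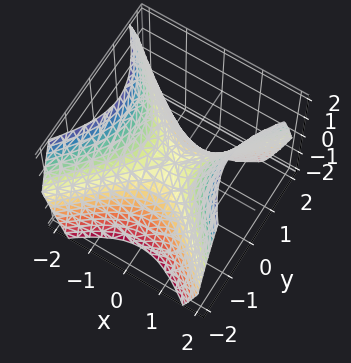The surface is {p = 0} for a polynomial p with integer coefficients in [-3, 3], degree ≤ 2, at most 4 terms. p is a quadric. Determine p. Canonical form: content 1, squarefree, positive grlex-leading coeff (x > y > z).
x^2 - y^2 - z

1. Degree: a hyperbolic paraboloid; a quadric, so deg p = 2.
2. Symmetries: it's symmetric under x → −x, forcing even powers of x; it's symmetric under y → −y, forcing even powers of y.
3. Reading off the gridlines: one x-axis crossing is at x = 0; it crosses the y-axis at the gridline y = 0; one z-axis crossing is at z = 0.
4. Fitting integer coefficients to these (and the overall shape) gives p.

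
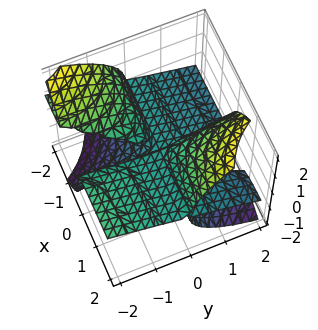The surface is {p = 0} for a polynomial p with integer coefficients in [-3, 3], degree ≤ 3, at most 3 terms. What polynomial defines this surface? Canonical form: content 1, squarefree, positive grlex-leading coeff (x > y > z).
x*y^2 + 3*x*y*z - 2*z^3

First, the picture has 3 separate pieces.
Next, deg p = 3.
Then, against the integer gridlines: every point of the y-axis in the box is on the surface; it crosses the z-axis at the gridline z = 0.
Finally, solving for integer coefficients yields p as stated.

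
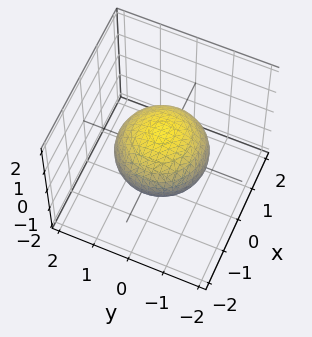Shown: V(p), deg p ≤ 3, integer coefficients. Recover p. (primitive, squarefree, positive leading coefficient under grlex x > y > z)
2*x^2 + 2*y^2 + 3*z^2 - 3

First, degree: a closed, bounded, convex surface; a quadric, so deg p = 2.
Next, symmetries: the z ↦ −z reflection is a symmetry, so z appears only in even powers; the surface is invariant under rotation about z: p = q(x² + y², z).
Next, from the visible intercepts: a circular section at z = 0 has radius between 1 and 2; among the integer gridlines, it crosses the z-axis at z ∈ {-1, 1}.
Finally, solving for integer coefficients yields p as stated.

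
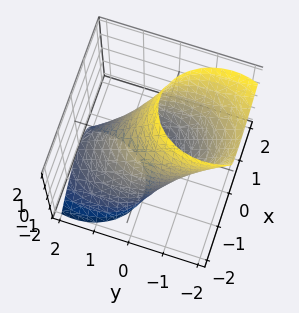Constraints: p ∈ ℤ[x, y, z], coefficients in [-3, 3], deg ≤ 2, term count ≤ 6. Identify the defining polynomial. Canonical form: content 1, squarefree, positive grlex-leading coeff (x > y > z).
deg p = 2. No degree-1 surface has this shape.
Reading off the gridlines: the x-axis gridline crossings are at x ∈ {-1, 1}.
Putting this together gives p.

3*x^2 - 2*x*z + 2*y^2 + 3*y*z + z^2 - 3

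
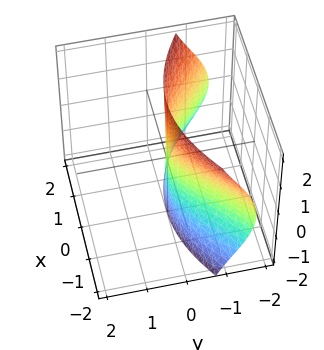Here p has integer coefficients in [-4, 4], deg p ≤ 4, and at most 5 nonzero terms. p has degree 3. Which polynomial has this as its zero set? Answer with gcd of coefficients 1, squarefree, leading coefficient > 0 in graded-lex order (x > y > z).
First, deg p = 3.
Then, checking where it meets the axes: it crosses the y-axis at the gridline y = 0; one x-axis crossing is at x = 0; every point of the z-axis in the box is on the surface.
Finally, matching integer coefficients to the picture gives p.

y^3 + 2*y*z^2 + 2*x^2 + 3*y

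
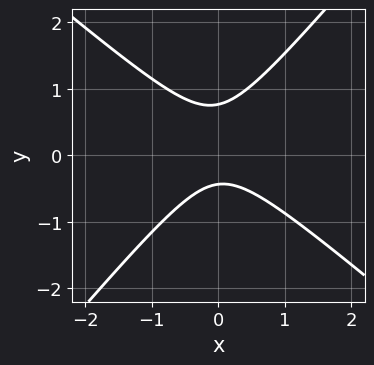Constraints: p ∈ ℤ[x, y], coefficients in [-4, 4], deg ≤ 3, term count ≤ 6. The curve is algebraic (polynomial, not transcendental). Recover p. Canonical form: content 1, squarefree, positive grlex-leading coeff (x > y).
3*x^2 + x*y - 3*y^2 + y + 1

(a) deg p = 2. A generic line meets the curve in up to 2 points.
(b) Against the integer gridlines: no x-intercept at any integer in the box.
(c) Together with the visible shape, these determine p as stated.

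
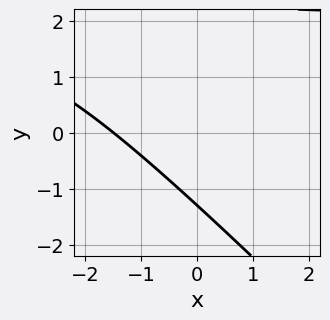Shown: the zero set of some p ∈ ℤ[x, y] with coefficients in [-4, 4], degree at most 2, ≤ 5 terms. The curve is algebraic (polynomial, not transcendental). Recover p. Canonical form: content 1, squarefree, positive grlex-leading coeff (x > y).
x*y + y^2 - 2*x - y - 3

deg p = 2. No degree-1 curve has this shape.
Solving for integer coefficients yields p as stated.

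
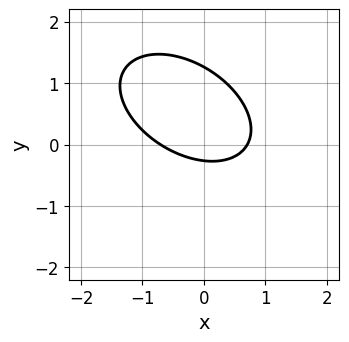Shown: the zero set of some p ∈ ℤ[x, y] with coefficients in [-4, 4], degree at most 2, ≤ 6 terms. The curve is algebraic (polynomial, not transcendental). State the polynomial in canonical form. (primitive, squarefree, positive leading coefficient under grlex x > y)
2*x^2 + 2*x*y + 3*y^2 - 3*y - 1

1. Degree: no degree-1 curve has this shape, so deg p = 2.
2. The integer polynomial consistent with all of this is the stated p.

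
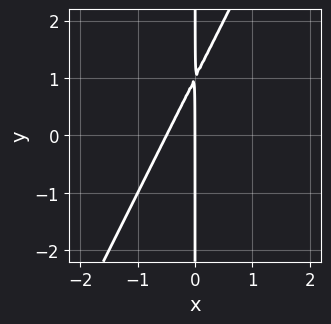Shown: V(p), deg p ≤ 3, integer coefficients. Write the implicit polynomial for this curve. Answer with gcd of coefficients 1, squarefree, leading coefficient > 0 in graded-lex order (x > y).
1. Degree: the shape is more complex than any degree-1 curve, so deg p = 2.
2. Observable constraints: it meets the x-axis at x = 0 (among the integer gridlines); the visible y-axis segment lies entirely on the curve.
3. These observations pin down the coefficients.

2*x^2 - x*y + x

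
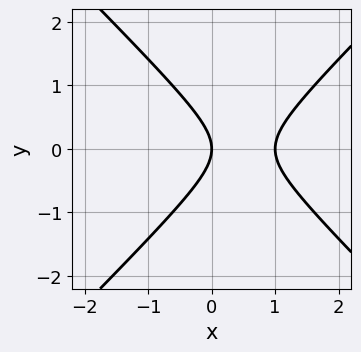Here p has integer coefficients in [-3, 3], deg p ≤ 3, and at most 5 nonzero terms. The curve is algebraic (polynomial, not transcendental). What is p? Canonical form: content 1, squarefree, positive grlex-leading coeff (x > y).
(a) The degree is 2 — a generic line meets the curve in up to 2 points.
(b) Symmetries: mirror symmetry y ↦ −y ⇒ only even powers of y.
(c) Observable constraints: it meets the y-axis at y = 0 (among the integer gridlines); among the integer gridlines, it crosses the x-axis at x ∈ {0, 1}.
(d) Assembling these constraints gives the stated polynomial.

x^2 - y^2 - x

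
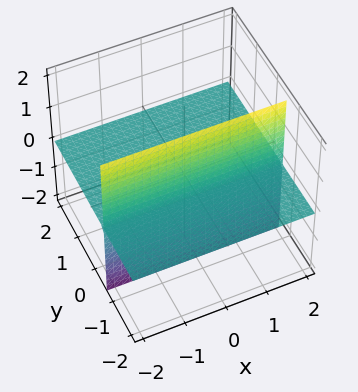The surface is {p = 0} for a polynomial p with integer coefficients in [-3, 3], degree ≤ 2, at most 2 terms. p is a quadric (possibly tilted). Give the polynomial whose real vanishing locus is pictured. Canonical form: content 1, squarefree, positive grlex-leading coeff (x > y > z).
3*y*z + 2*z

1. There are 2 components. They look like related sheets of one shape, so recover p as a whole.
2. deg p = 2. A generic line meets the surface in up to 2 points.
3. Observable constraints: every point of the x-axis in the box is on the surface; it meets the z-axis at z = 0 (among the integer gridlines); every point of the y-axis in the box is on the surface.
4. These observations pin down the coefficients.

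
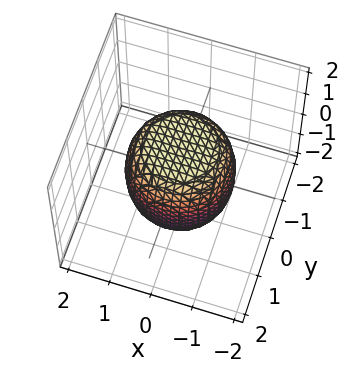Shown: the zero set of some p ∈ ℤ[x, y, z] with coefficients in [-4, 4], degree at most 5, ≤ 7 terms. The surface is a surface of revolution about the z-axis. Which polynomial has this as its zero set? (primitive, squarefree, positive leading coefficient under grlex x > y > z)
2*x^4 + 4*x^2*y^2 + 2*y^4 - x^2 - y^2 + 2*z^2 - 3

Degree: the shape is more complex than any degree-3 surface, so deg p = 4.
By symmetry, every cross-section ⟂ z is a circle, so x, y appear only via x² + y².
Reading off the gridlines: a circular section at z = 1 has radius exactly 1.
Fitting integer coefficients to these (and the overall shape) gives p.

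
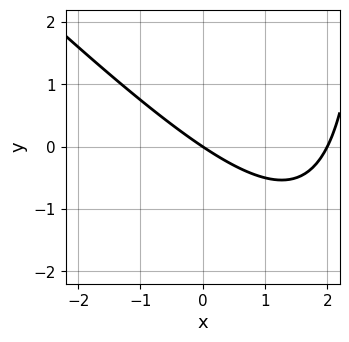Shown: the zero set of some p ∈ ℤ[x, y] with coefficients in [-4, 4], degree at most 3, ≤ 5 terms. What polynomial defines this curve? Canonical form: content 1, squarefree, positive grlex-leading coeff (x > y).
(a) The degree is 2 — no degree-1 curve has this shape.
(b) Checking where it meets the axes: it crosses the y-axis at the gridline y = 0; the x-axis gridline crossings are at x ∈ {0, 2}.
(c) The integer polynomial consistent with all of this is the stated p.

x^2 + x*y - 2*x - 3*y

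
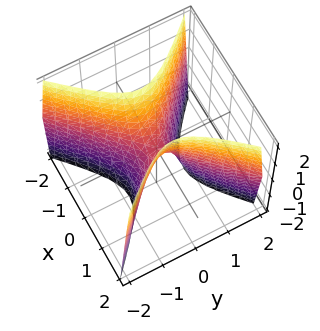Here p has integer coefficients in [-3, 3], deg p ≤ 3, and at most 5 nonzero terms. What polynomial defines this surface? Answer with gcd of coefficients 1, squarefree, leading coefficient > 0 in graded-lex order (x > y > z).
First, degree: a hyperbolic paraboloid; a quadric, so deg p = 2.
Then, symmetries: the x ↦ −x reflection is a symmetry, so x appears only in even powers; mirror symmetry y ↦ −y ⇒ only even powers of y.
Next, from the axis intercepts and sections: it meets the x-axis at x = 0 (among the integer gridlines); it meets the y-axis at y = 0 (among the integer gridlines); it meets the z-axis at z = 0 (among the integer gridlines).
Finally, these observations pin down the coefficients.

3*x^2 - 3*y^2 - z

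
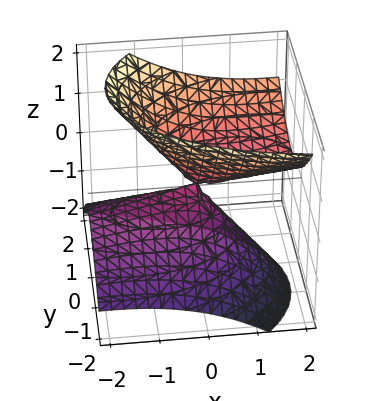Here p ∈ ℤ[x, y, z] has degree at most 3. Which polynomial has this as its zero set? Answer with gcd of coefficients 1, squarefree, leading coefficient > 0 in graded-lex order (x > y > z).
First, deg p = 2. No degree-1 surface has this shape.
Next, against the integer gridlines: one x-axis crossing is at x = 0; one z-axis crossing is at z = 0; it crosses the y-axis at the gridline y = 0.
Finally, together with the visible shape, these determine p as stated.

x^2 - 3*x*z + 3*y^2 - 2*y*z - 3*z^2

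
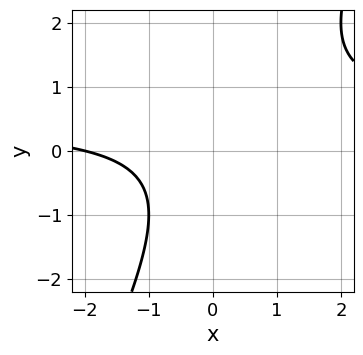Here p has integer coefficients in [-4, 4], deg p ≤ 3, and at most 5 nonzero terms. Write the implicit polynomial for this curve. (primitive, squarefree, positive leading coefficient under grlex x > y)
2*x*y - y^2 - x - 2

(a) deg p = 2.
(b) Against the integer gridlines: one x-axis crossing is at x = -2; the curve avoids every integer y-axis point in the box.
(c) These observations pin down the coefficients.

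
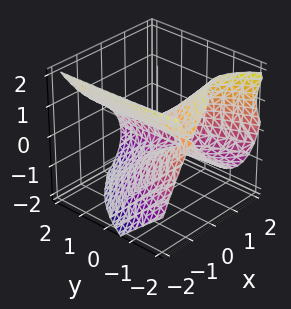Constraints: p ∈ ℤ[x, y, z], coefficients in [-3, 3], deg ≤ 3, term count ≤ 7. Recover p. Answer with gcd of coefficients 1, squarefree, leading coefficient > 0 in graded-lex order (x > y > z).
Degree: no degree-2 surface has this shape, so deg p = 3.
Observable constraints: the surface avoids every integer y-axis point in the box.
Putting this together gives p.

2*x^3 + 3*x*y + 3*y*z + 3*z^2 - 1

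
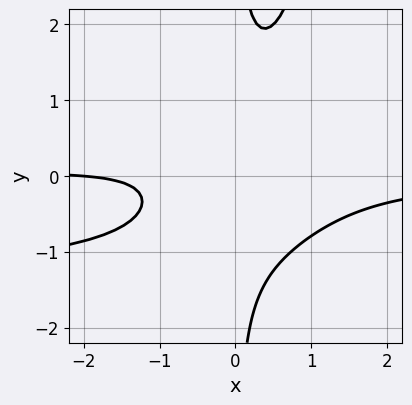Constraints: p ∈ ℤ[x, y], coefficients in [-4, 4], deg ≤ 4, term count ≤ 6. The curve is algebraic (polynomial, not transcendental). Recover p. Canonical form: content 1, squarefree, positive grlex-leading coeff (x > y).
2*x^2*y^2 + 3*x^2*y - 3*x*y^2 + x + 2

deg p = 4. The shape is more complex than any degree-3 curve.
Against the integer gridlines: it meets the x-axis at x = -2 (among the integer gridlines); it misses every integer gridline on the y-axis.
Solving for integer coefficients yields p as stated.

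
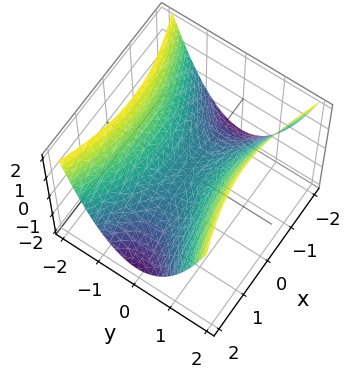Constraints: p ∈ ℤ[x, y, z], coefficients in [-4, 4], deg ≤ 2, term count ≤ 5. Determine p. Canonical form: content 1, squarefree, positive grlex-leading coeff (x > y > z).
deg p = 2. A saddle surface; a quadric.
Symmetries: it's symmetric under x → −x, forcing even powers of x; the y ↦ −y reflection is a symmetry, so y appears only in even powers.
Against the integer gridlines: it crosses the x-axis at the gridline x = 0; it meets the y-axis at y = 0 (among the integer gridlines); one z-axis crossing is at z = 0.
The integer polynomial consistent with all of this is the stated p.

x^2 - 3*y^2 + 3*z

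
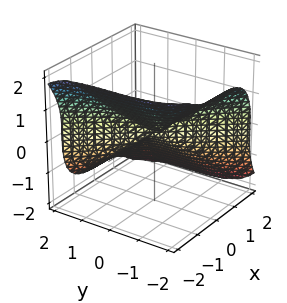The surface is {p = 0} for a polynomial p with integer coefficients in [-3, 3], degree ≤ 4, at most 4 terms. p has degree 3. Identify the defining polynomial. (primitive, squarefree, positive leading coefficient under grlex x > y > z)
2*x^3 + y^3 + 2*z^3

(a) Degree: no degree-2 surface has this shape, so deg p = 3.
(b) Reading off the gridlines: it meets the x-axis at x = 0 (among the integer gridlines); one y-axis crossing is at y = 0.
(c) Fitting integer coefficients to these (and the overall shape) gives p.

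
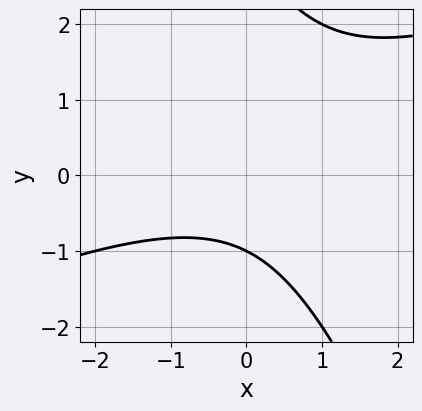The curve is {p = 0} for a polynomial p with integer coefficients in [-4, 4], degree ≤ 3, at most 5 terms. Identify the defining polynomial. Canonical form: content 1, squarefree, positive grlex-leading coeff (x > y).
(a) deg p = 2. No degree-1 curve has this shape.
(b) Observable constraints: it meets the y-axis at y = -1 (among the integer gridlines); it misses every integer gridline on the x-axis.
(c) Solving for integer coefficients yields p as stated.

x^2 - 2*x*y - y^2 + 2*y + 3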